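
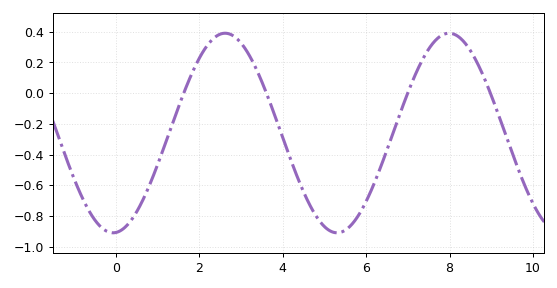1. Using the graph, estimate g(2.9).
0.355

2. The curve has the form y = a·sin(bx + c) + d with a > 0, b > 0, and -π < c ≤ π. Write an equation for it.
y = 0.65sin(1.17x - 1.49) - 0.26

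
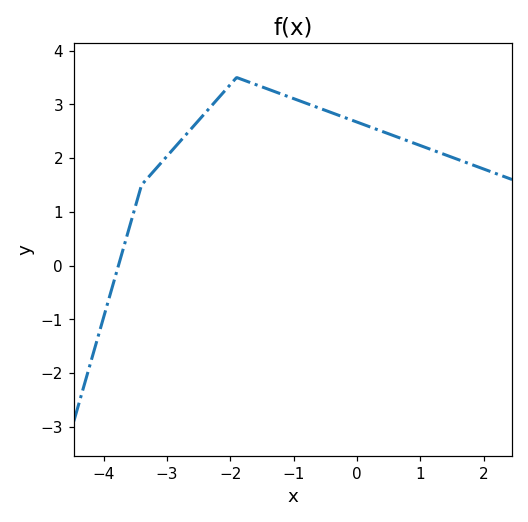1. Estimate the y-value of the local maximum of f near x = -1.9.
3.5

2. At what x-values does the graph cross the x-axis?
-3.76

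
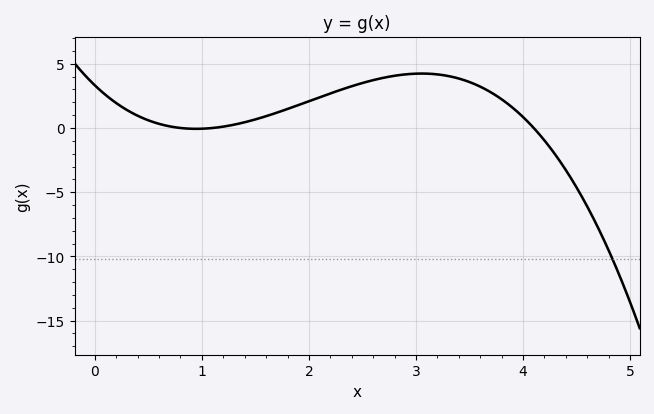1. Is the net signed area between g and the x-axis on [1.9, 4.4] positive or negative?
positive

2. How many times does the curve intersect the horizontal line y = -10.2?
1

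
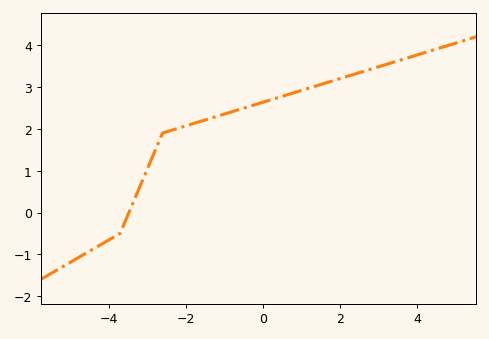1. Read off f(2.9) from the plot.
3.46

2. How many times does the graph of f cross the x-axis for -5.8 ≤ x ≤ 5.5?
1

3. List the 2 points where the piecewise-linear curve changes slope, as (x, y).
(-3.7, -0.5); (-2.6, 1.9)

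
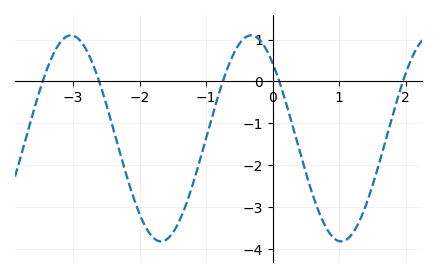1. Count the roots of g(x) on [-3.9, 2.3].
5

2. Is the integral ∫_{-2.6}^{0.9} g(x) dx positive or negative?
negative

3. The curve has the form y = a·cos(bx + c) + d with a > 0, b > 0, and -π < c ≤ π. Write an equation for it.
y = 2.46cos(2.32x + 0.752) - 1.36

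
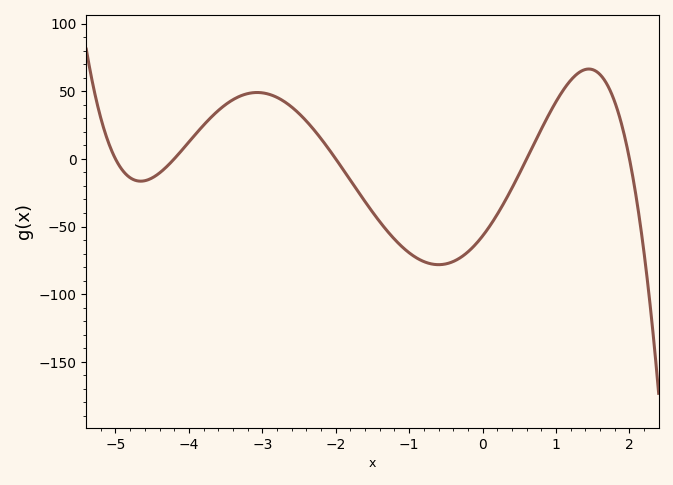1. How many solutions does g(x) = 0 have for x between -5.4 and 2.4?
5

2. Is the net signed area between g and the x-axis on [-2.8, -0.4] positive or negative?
negative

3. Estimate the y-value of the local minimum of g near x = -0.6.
-78.2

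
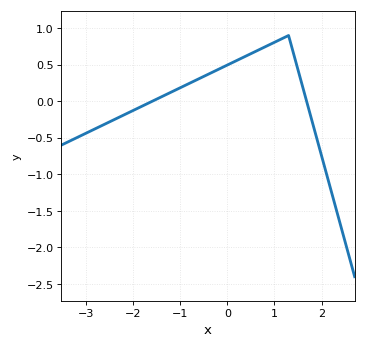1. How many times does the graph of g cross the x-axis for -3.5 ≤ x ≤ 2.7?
2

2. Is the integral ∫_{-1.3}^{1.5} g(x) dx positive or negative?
positive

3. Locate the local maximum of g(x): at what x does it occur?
1.3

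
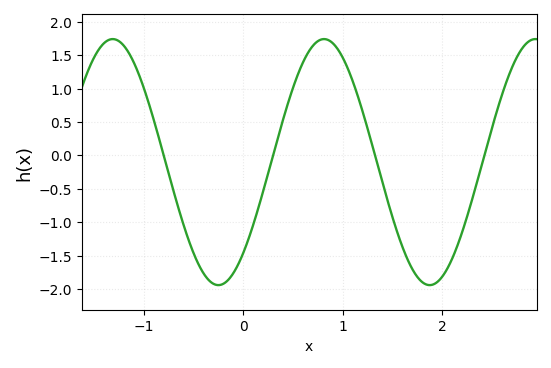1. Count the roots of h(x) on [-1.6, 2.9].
4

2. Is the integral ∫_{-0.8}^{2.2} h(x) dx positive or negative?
negative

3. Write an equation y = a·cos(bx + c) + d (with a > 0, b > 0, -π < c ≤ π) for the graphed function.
y = 1.84cos(2.96x - 2.4) - 0.1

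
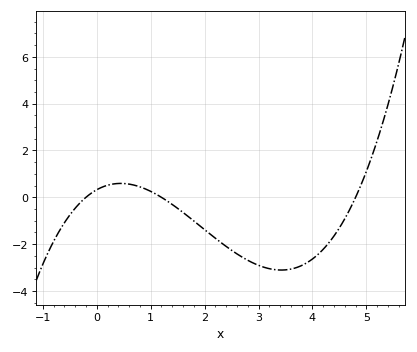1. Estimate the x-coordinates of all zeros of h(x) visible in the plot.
-0.2, 1.2, 4.8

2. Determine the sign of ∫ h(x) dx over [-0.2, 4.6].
negative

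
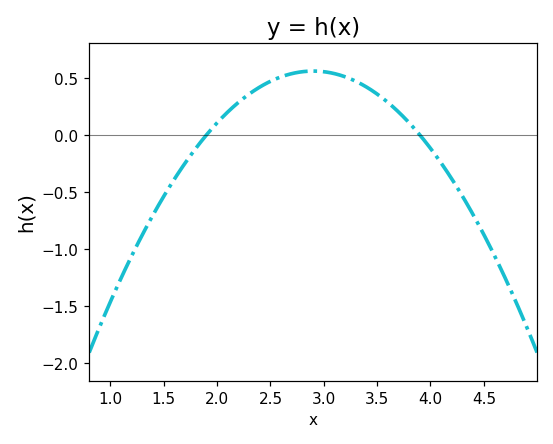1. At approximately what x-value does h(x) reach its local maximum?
2.9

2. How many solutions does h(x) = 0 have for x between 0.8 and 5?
2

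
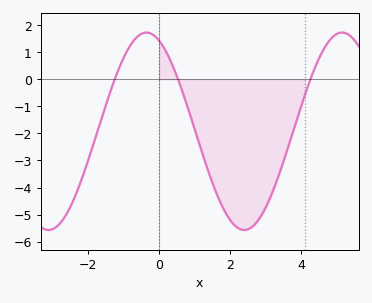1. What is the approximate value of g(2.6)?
-5.5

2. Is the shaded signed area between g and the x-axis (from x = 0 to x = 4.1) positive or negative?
negative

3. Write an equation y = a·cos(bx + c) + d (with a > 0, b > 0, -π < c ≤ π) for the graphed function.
y = 3.65cos(1.1x + 0.41) - 1.92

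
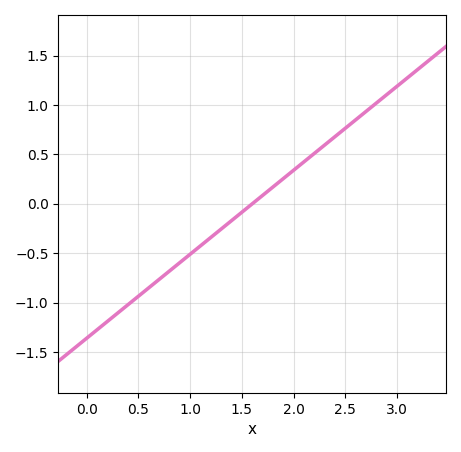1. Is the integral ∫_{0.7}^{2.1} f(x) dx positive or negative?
negative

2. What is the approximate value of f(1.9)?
0.25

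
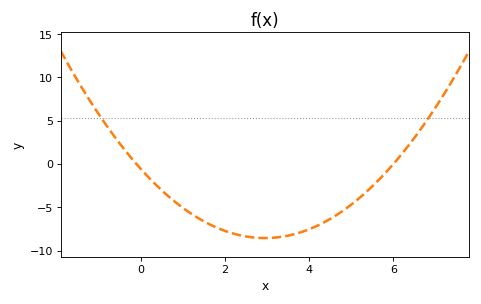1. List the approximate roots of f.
-0.1, 6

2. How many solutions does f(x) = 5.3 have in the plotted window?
2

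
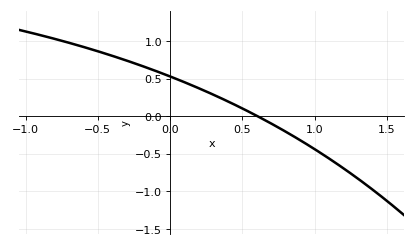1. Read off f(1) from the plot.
-0.45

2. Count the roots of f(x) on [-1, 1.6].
1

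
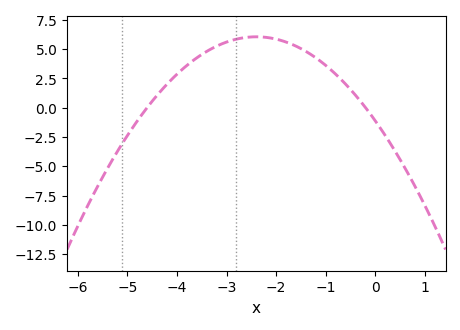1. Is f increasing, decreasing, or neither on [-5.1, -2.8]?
increasing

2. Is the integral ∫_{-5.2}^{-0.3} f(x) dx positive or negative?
positive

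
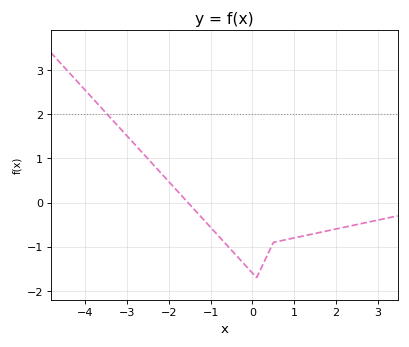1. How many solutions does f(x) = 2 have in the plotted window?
1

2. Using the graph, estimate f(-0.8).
-0.8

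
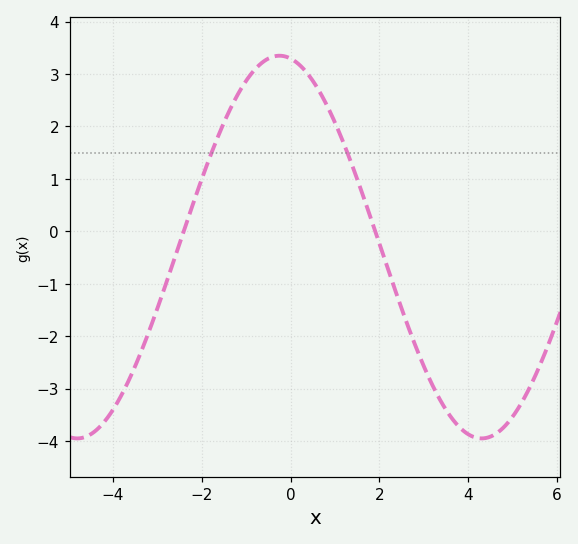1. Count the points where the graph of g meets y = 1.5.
2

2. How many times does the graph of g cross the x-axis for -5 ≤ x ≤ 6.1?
2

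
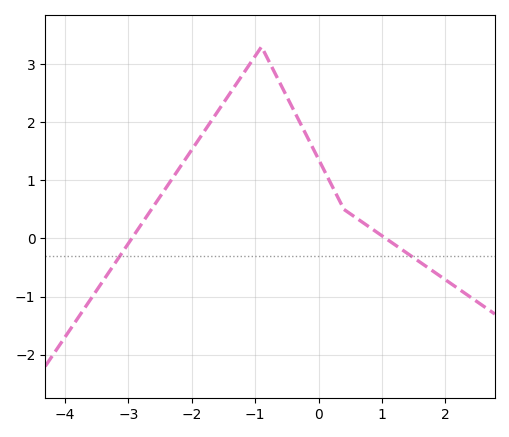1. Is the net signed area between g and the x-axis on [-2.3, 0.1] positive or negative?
positive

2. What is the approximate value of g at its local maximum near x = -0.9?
3.3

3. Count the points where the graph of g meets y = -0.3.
2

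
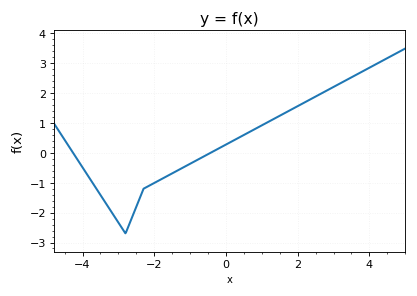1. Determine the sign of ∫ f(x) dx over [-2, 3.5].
positive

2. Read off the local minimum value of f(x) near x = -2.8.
-2.7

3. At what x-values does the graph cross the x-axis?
-4.2, -0.4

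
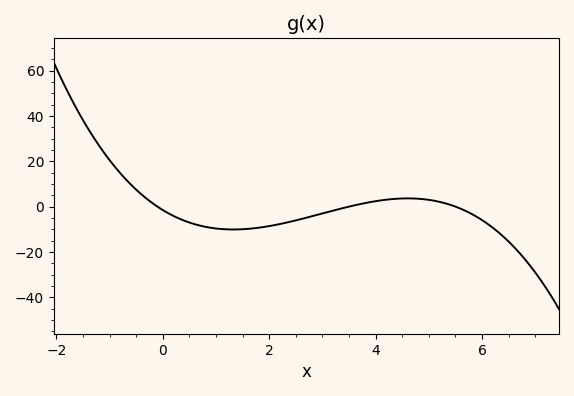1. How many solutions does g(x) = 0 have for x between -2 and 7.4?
3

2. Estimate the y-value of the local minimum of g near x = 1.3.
-10.1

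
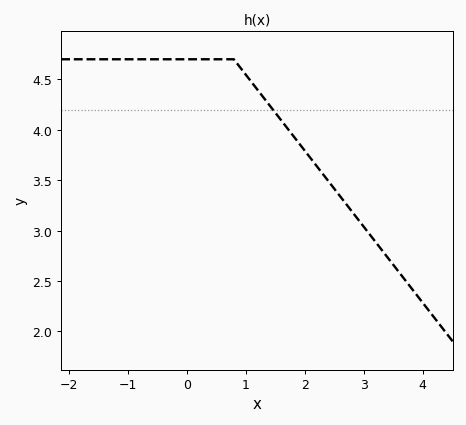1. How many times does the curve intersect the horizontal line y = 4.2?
1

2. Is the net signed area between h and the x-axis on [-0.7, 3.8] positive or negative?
positive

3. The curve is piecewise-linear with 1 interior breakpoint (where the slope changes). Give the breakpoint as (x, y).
(0.8, 4.7)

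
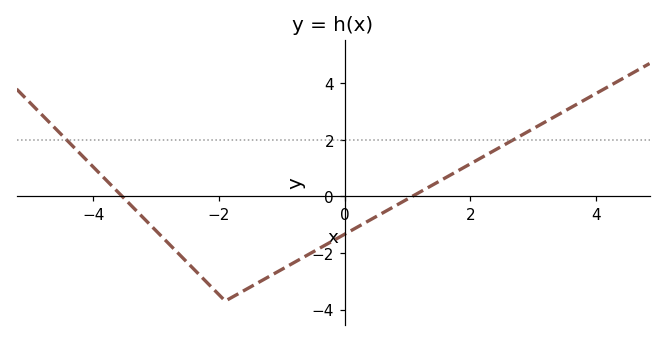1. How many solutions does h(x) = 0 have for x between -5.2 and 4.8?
2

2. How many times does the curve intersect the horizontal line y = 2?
2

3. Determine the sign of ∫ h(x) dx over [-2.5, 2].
negative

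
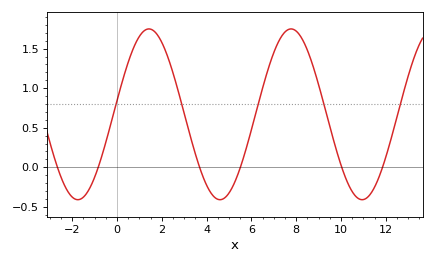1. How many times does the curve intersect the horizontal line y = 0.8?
5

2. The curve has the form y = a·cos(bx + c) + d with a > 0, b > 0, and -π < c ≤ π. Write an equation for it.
y = 1.08cos(0.99x - 1.4) + 0.67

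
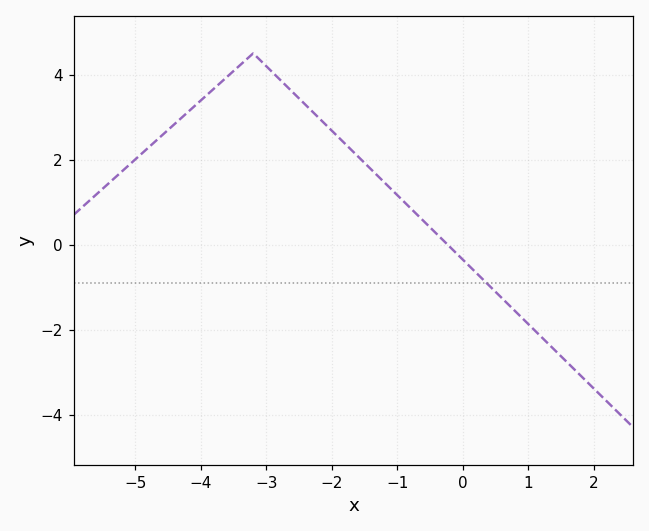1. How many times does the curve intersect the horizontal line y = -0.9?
1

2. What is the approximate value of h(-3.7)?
3.81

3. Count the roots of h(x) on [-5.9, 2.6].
1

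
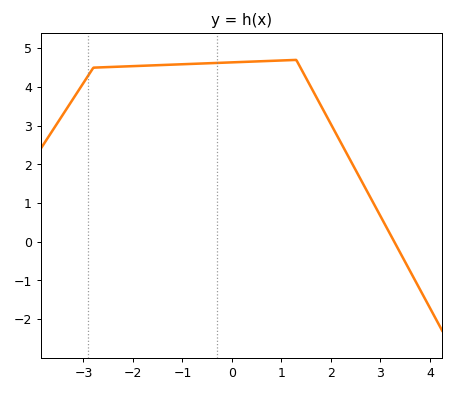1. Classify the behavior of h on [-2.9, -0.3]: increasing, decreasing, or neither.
increasing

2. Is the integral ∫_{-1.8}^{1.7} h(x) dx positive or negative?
positive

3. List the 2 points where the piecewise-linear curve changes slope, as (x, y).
(-2.8, 4.5); (1.3, 4.7)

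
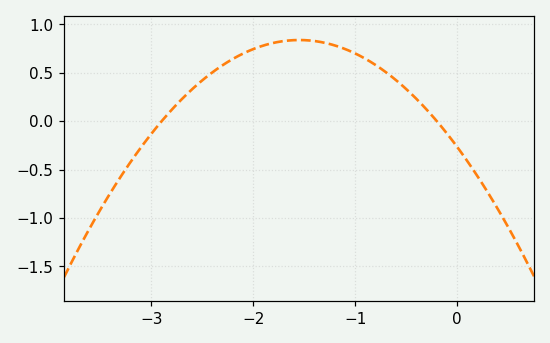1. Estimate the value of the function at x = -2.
0.75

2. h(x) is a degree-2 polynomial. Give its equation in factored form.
y = -0.46(x + 2.9)(x + 0.2)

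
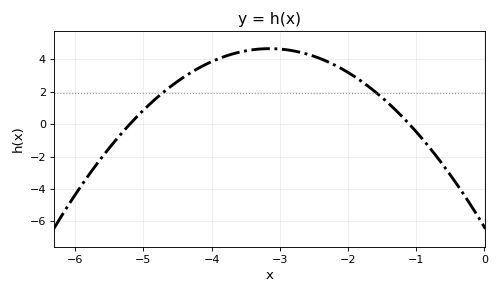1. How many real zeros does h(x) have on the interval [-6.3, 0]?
2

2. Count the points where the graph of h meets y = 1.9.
2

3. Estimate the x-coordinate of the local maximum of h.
-3.15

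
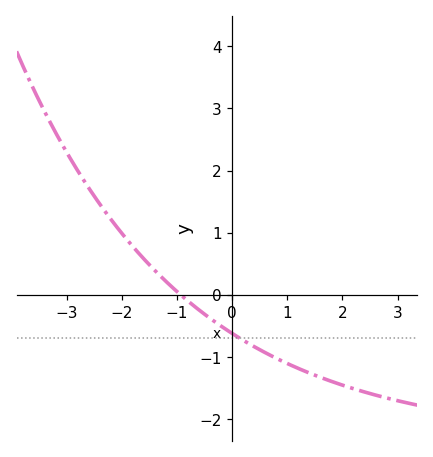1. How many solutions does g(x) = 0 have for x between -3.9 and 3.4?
1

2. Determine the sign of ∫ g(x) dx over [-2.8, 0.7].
positive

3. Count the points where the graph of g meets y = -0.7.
1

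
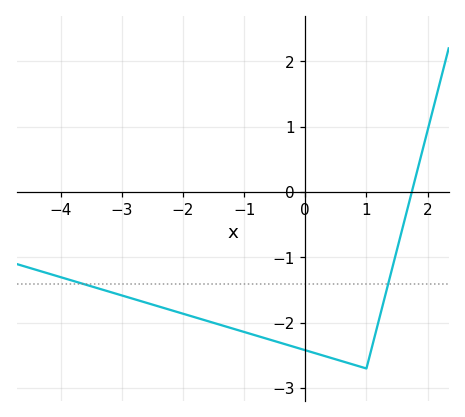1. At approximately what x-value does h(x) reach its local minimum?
0.998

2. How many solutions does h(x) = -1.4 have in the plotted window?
2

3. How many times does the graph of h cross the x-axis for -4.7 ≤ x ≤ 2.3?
1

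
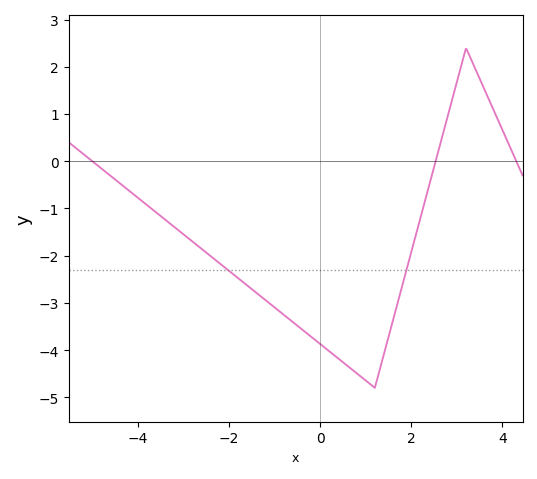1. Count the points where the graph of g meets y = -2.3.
2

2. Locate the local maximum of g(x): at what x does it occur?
3.2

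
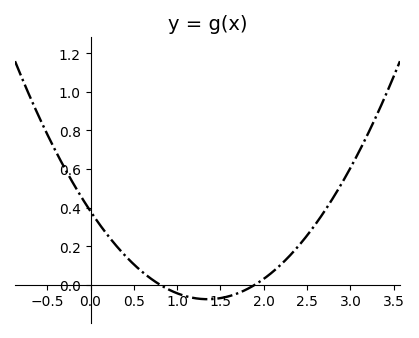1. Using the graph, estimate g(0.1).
0.32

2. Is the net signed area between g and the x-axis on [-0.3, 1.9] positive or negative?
positive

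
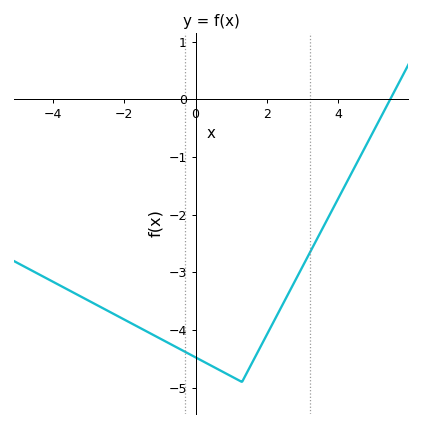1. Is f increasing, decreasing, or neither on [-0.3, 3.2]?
neither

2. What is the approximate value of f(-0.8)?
-4.2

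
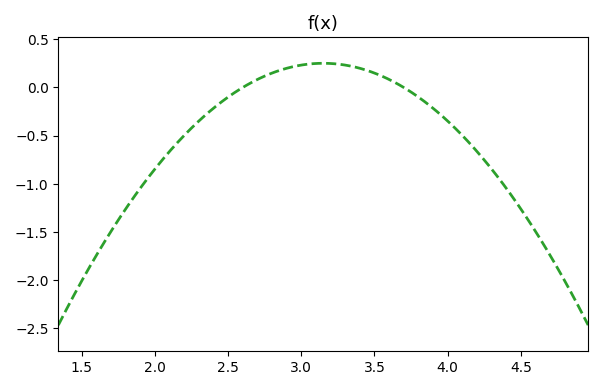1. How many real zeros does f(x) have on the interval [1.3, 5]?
2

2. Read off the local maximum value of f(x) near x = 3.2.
0.251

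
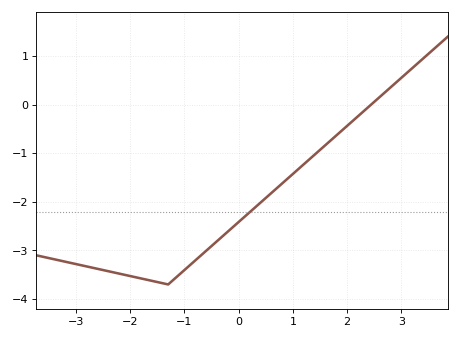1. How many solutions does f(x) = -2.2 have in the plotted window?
1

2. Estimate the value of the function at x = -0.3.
-2.71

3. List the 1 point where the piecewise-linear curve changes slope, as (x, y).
(-1.3, -3.7)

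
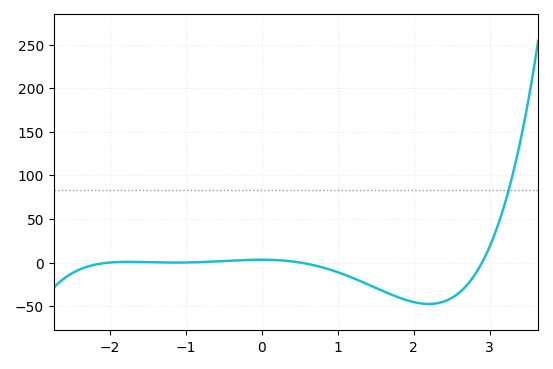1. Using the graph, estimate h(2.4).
-45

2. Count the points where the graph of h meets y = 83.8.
1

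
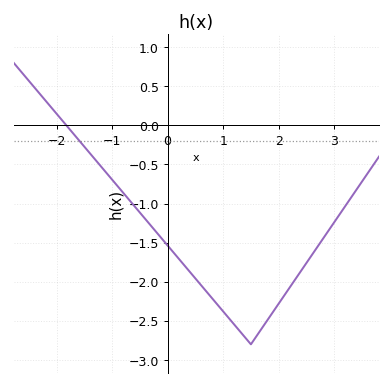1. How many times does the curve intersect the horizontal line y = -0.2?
1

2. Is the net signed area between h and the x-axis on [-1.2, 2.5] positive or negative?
negative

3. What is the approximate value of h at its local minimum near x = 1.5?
-2.8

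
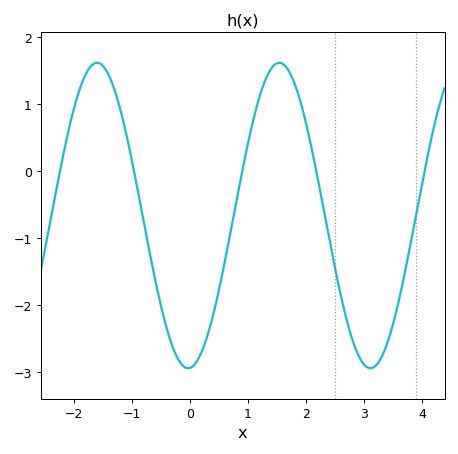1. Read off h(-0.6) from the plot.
-1.61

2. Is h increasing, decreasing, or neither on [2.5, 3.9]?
neither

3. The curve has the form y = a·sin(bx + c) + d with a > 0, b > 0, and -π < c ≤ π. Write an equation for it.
y = 2.28sin(2x - 1.51) - 0.66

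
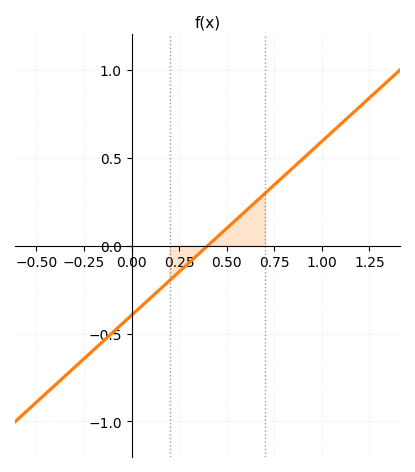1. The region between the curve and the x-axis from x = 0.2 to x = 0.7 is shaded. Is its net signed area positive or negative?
positive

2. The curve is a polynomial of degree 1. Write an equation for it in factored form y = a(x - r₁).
y = 0.99(x - 0.4)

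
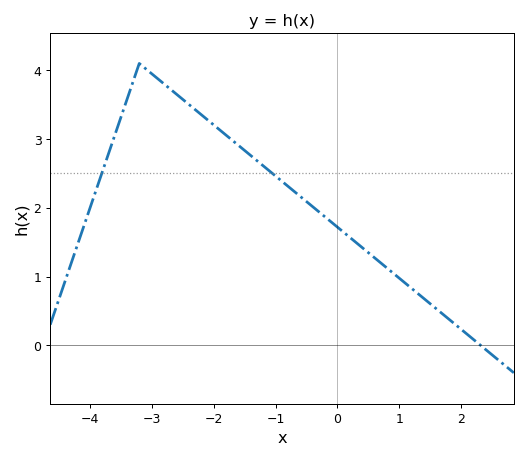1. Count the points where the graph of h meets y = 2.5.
2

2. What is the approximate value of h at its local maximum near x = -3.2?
4.1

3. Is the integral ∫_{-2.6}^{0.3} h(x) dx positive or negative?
positive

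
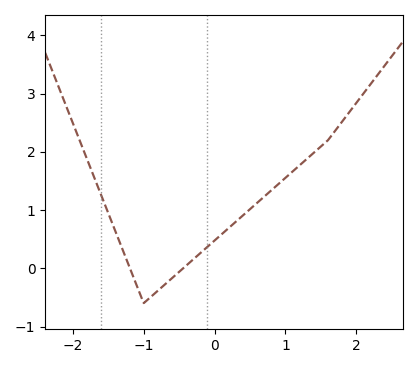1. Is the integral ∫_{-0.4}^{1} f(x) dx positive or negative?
positive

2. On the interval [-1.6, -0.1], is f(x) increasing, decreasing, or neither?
neither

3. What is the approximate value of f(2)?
2.8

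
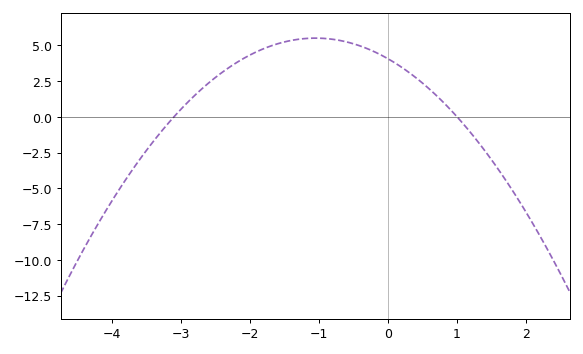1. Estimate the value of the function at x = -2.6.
2.5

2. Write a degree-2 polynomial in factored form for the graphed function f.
y = -1.31(x + 3.1)(x - 1)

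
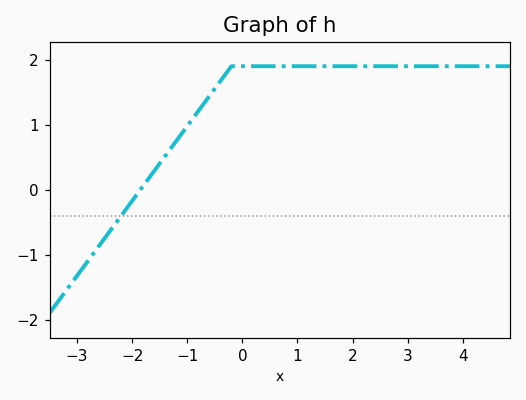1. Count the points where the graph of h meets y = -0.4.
1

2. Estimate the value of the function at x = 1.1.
1.9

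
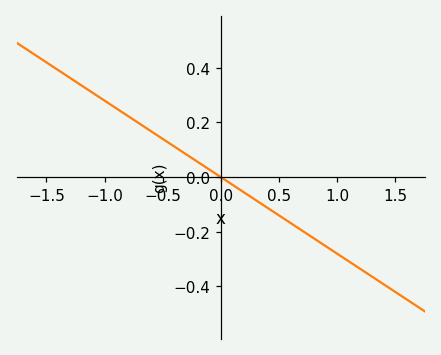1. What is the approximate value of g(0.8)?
-0.22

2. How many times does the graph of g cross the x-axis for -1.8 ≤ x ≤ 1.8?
1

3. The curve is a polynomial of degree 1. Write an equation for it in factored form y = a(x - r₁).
y = -0.28(x - 0)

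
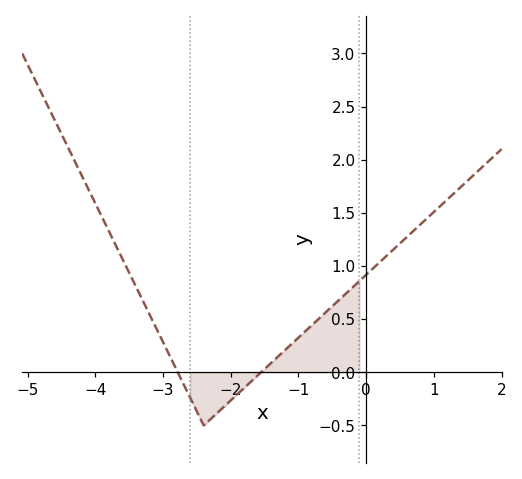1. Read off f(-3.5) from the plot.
0.936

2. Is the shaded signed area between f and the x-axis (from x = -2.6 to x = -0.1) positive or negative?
positive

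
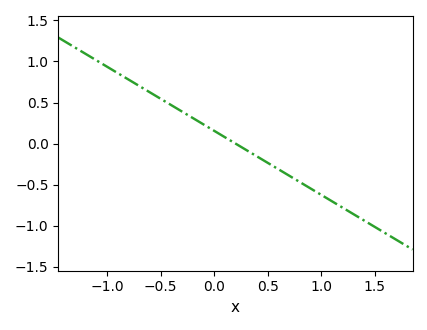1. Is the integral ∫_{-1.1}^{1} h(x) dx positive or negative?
positive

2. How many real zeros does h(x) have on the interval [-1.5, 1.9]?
1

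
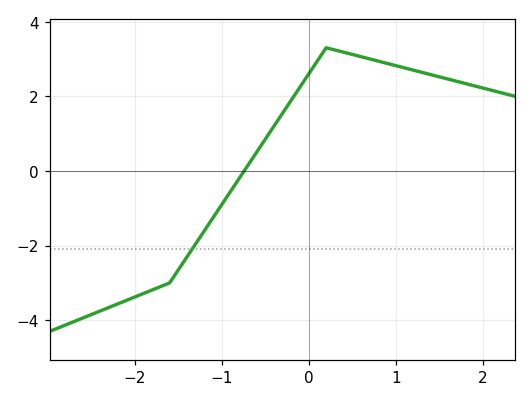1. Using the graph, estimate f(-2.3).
-3.66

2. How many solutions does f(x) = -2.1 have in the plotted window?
1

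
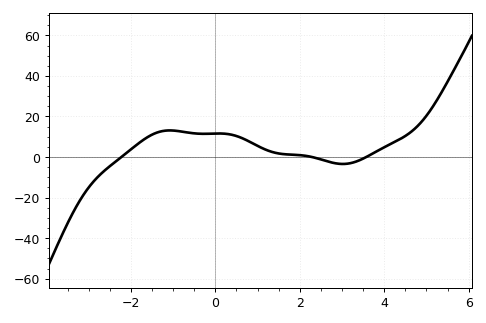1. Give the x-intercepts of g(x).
-2.2, 2.2, 3.6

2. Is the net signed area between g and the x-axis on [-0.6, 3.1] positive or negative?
positive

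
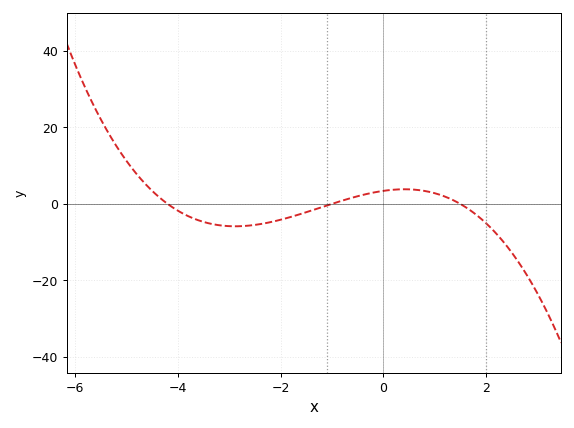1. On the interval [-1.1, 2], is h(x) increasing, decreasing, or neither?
neither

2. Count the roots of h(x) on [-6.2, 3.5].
3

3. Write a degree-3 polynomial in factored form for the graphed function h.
y = -0.54(x + 4.2)(x + 1)(x - 1.5)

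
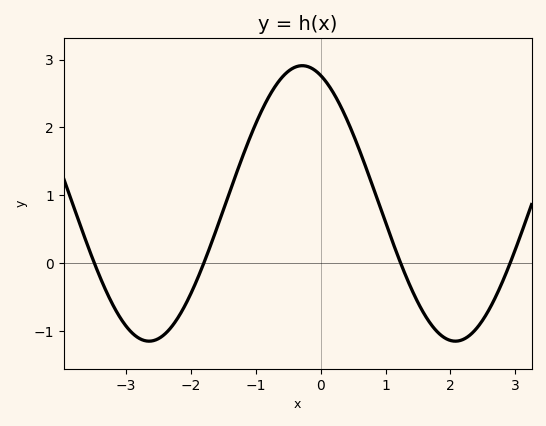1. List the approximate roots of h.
-3.49, -1.8, 1.23, 2.92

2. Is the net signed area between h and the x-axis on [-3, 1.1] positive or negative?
positive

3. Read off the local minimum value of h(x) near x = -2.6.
-1.15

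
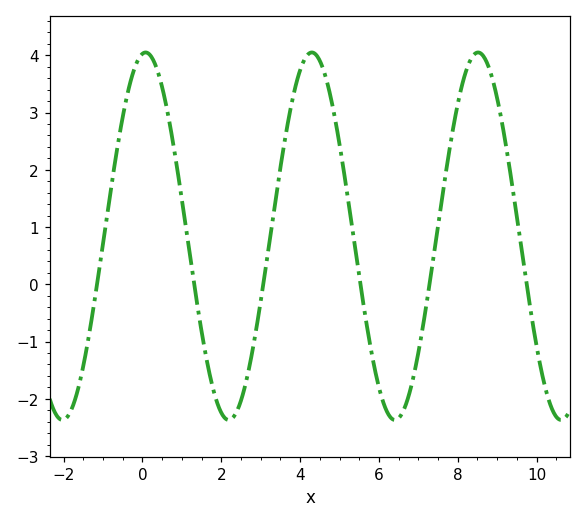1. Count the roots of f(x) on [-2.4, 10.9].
6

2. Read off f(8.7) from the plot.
3.93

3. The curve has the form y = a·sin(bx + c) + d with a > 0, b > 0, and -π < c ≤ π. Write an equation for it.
y = 3.21sin(1.49x + 1.45) + 0.84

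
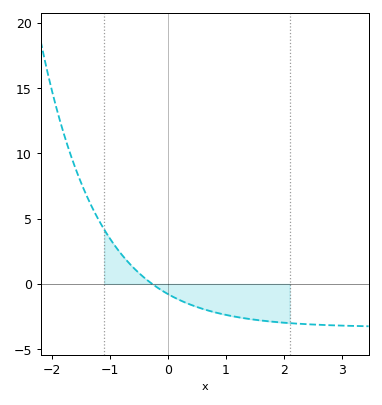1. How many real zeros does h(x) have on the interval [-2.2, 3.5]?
1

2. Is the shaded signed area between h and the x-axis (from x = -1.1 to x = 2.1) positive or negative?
negative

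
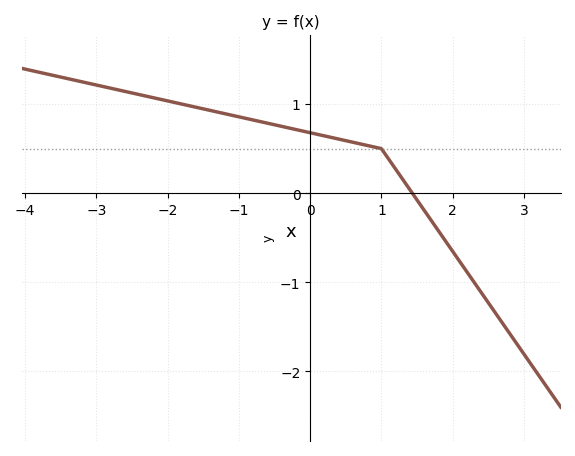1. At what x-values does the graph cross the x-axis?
1.4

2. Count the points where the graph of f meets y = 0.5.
1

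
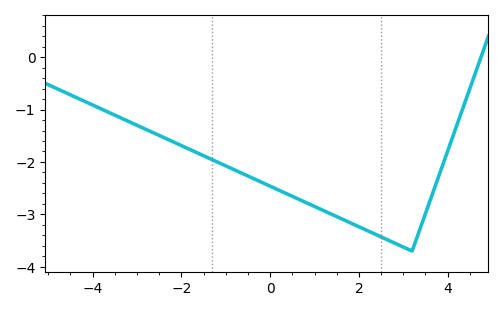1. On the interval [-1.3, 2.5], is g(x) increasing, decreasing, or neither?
decreasing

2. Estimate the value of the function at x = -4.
-0.913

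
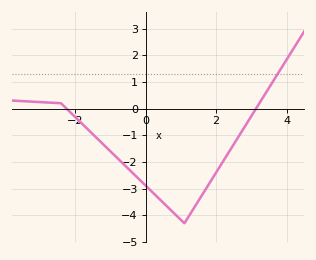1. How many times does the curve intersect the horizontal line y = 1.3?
1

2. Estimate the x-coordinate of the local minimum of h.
1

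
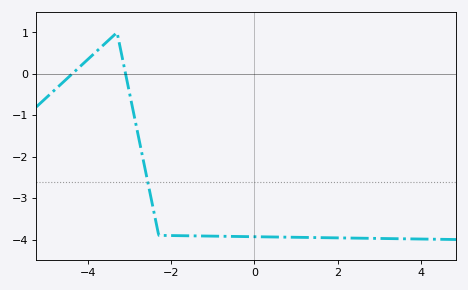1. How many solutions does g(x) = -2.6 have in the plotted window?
1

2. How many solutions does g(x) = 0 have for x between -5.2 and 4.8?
2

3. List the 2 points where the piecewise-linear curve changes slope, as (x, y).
(-3.3, 1); (-2.3, -3.9)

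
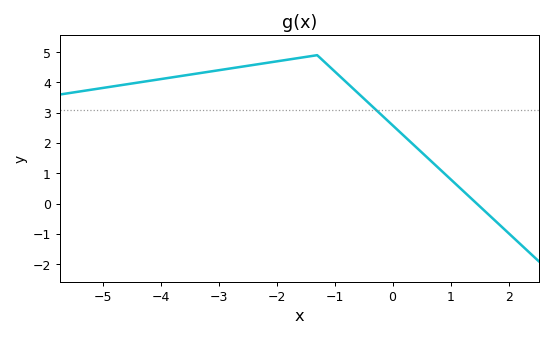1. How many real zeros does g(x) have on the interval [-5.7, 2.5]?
1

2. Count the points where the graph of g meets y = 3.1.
1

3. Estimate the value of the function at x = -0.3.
3.12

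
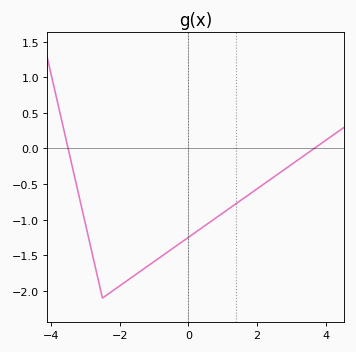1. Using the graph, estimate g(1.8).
-0.65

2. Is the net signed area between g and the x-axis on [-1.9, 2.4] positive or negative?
negative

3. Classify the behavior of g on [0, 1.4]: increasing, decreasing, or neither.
increasing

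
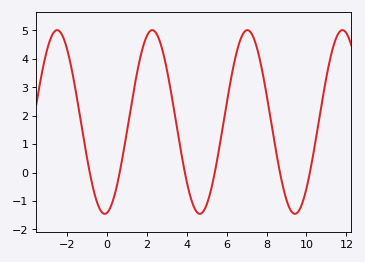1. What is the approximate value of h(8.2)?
1.9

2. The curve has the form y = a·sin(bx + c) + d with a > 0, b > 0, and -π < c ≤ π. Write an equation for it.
y = 3.23sin(1.3x - 1.4) + 1.78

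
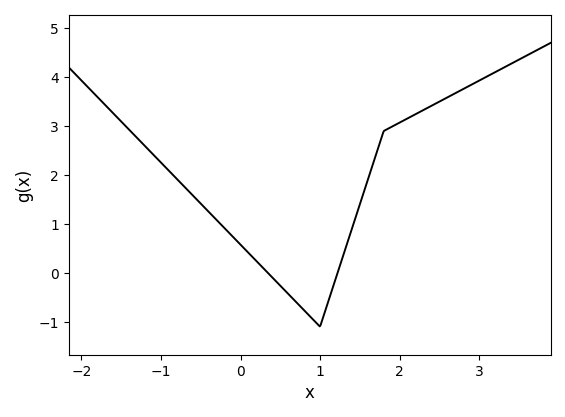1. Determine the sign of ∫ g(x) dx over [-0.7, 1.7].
positive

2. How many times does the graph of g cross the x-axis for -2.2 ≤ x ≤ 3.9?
2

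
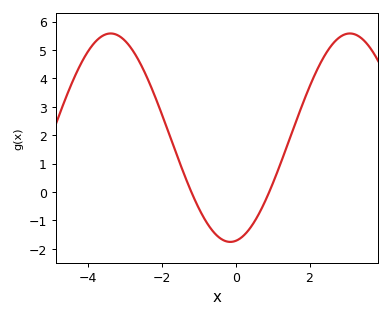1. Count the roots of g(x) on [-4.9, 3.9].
2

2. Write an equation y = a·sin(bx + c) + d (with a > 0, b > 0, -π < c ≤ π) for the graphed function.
y = 3.67sin(0.97x - 1.43) + 1.91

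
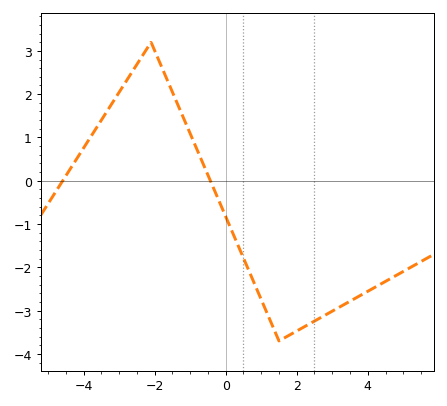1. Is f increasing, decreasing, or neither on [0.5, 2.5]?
neither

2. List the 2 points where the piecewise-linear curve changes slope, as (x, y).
(-2.1, 3.2); (1.5, -3.7)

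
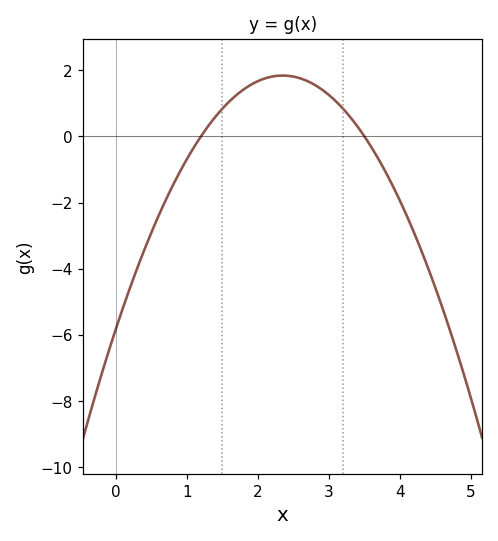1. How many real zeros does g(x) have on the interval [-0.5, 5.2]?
2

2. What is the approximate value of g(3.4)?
0.306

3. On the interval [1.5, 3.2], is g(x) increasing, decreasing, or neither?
neither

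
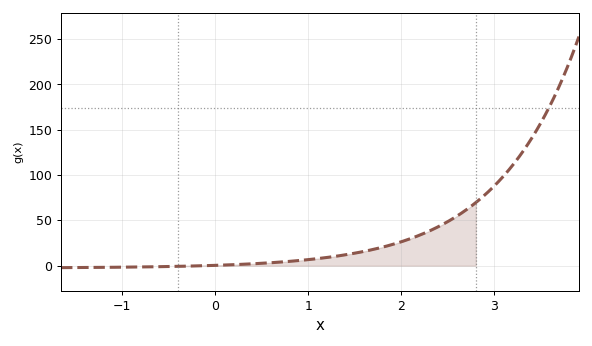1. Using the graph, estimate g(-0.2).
0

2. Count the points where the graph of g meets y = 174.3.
1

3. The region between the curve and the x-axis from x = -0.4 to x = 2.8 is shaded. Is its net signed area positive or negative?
positive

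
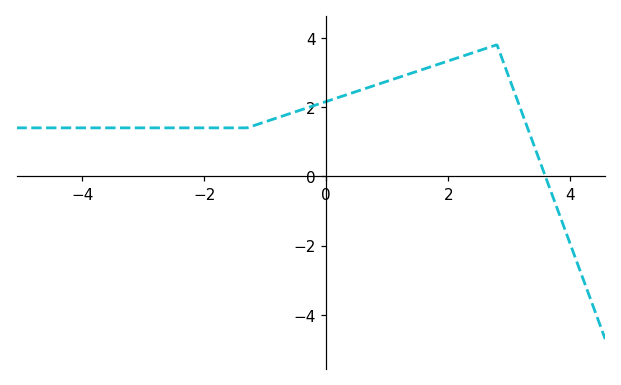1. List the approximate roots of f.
3.6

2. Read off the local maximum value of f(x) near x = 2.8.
3.8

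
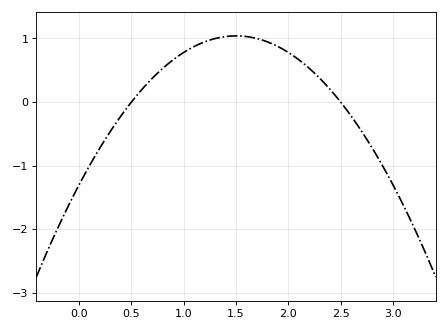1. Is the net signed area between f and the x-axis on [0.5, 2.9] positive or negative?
positive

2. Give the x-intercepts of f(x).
0.5, 2.5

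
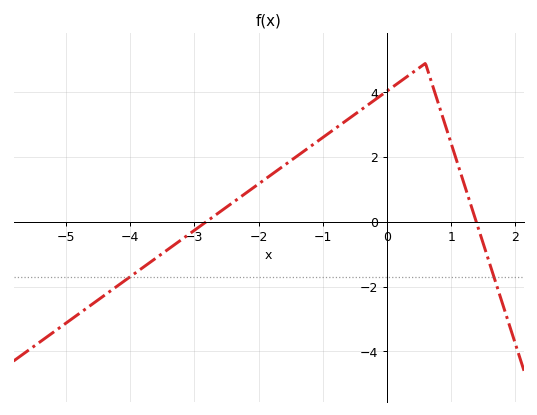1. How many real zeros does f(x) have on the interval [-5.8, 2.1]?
2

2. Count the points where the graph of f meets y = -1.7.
2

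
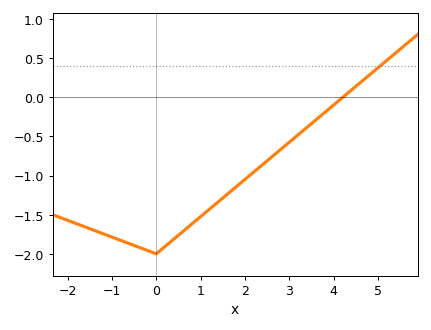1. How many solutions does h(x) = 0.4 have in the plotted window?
1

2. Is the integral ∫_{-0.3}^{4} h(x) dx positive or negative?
negative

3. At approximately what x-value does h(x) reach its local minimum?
0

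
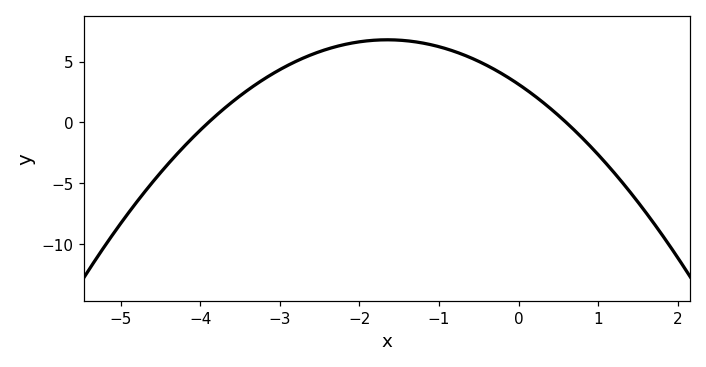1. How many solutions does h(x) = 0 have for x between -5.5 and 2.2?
2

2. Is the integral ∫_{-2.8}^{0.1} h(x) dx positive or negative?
positive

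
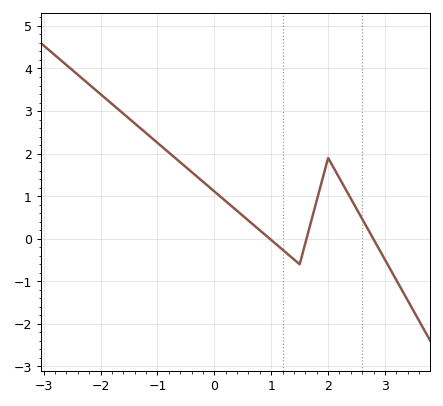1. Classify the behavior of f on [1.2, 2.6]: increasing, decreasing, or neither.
neither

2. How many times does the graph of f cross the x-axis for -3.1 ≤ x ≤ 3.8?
3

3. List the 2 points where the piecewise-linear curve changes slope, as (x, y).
(1.5, -0.6); (2, 1.9)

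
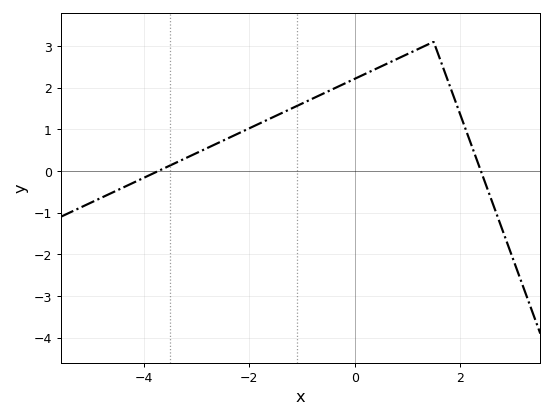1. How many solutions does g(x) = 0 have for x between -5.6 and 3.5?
2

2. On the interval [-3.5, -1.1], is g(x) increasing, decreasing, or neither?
increasing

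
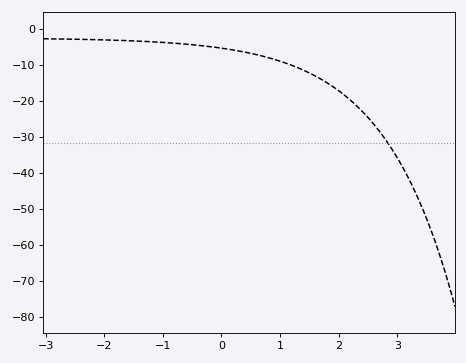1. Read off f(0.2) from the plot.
-6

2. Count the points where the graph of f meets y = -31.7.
1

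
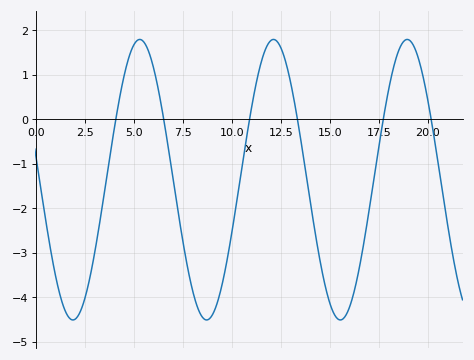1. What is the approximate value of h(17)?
-2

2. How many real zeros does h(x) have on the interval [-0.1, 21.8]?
6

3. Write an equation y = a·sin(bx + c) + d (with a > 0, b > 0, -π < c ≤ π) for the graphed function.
y = 3.15sin(0.92x + 3) - 1.36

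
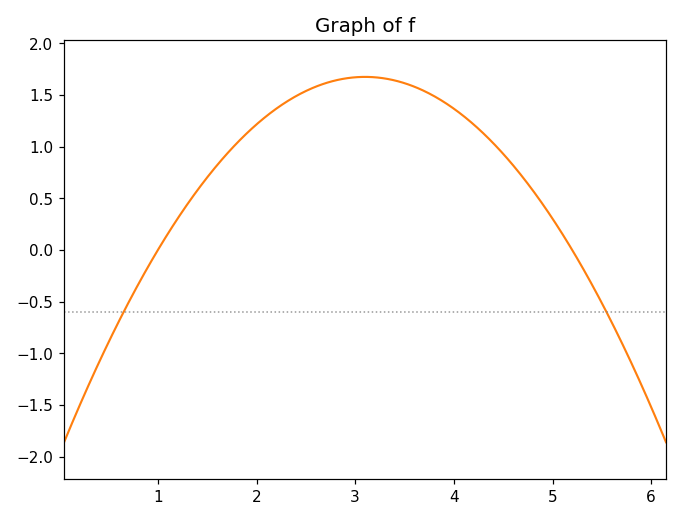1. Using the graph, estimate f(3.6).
1.58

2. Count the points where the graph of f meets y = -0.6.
2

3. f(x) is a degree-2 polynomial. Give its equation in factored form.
y = -0.38(x - 1)(x - 5.2)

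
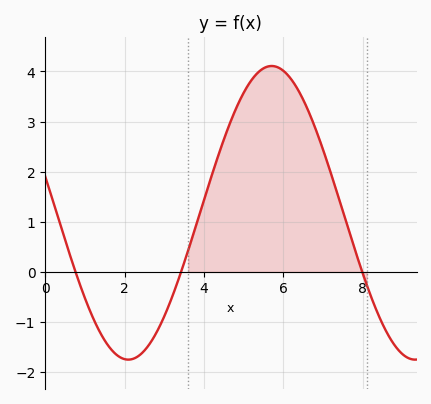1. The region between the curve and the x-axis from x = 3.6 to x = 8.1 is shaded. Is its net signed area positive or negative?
positive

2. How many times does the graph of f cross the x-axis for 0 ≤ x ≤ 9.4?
3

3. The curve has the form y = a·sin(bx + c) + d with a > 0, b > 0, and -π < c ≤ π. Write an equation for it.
y = 2.93sin(0.87x + 2.9) + 1.18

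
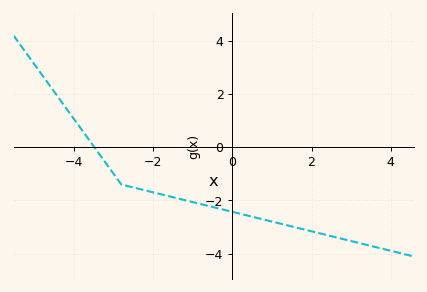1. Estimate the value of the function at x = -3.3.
-0.371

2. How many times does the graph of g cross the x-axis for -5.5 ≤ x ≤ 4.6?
1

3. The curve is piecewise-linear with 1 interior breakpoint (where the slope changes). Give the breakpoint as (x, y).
(-2.8, -1.4)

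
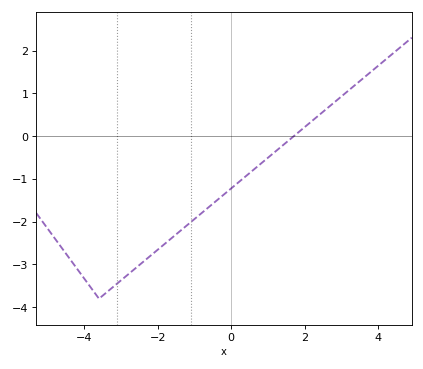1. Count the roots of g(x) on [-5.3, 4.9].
1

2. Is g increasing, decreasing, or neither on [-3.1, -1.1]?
increasing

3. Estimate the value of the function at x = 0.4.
-0.9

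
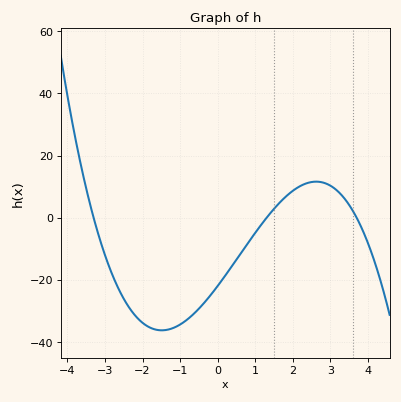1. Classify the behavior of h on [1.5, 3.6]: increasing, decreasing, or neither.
neither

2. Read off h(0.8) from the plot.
-8.2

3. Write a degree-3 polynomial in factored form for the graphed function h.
y = -1.38(x + 3.3)(x - 1.3)(x - 3.7)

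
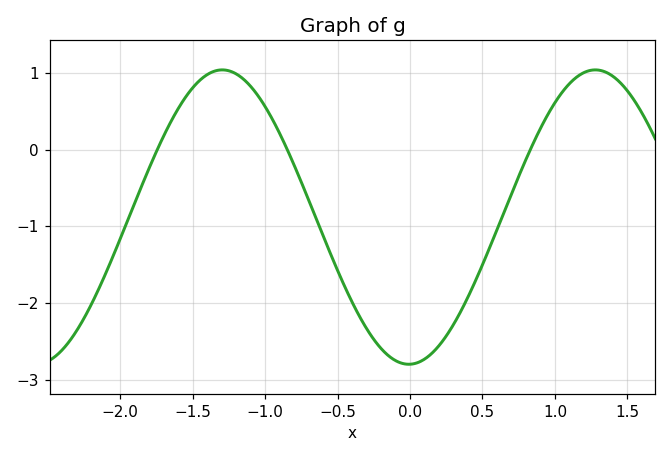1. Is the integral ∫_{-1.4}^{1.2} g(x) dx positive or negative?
negative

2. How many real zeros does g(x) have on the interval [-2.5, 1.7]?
3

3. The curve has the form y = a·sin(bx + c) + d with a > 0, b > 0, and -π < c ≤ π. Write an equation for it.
y = 1.92sin(2.44x - 1.55) - 0.88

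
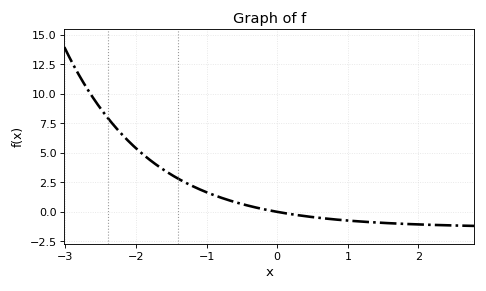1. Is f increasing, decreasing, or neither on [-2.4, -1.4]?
decreasing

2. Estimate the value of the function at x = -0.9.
1.43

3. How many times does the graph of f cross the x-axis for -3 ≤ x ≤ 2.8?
1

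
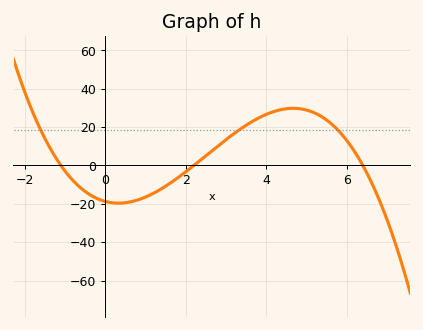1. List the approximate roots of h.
-1.1, 2.2, 6.4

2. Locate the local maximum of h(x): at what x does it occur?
4.67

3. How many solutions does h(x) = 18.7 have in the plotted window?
3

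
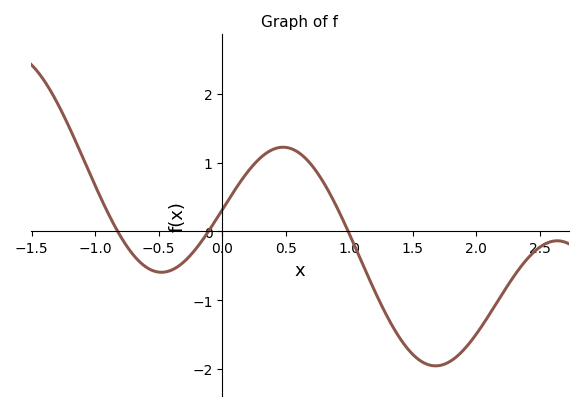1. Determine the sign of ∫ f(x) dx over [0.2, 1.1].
positive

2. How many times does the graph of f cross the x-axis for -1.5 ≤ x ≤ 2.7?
3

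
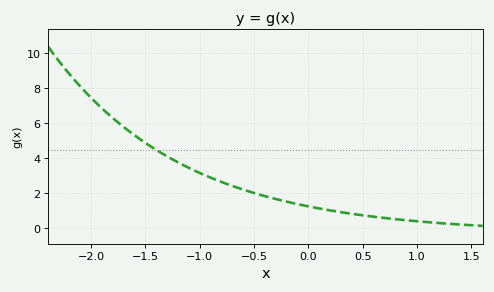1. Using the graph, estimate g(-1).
3.2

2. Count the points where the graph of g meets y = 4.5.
1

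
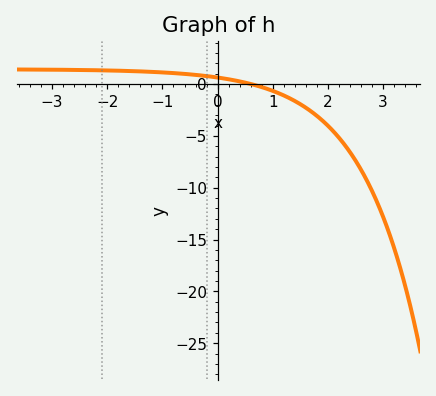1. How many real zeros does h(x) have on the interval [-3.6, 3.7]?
1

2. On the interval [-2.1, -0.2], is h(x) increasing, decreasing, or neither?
decreasing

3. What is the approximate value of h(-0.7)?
1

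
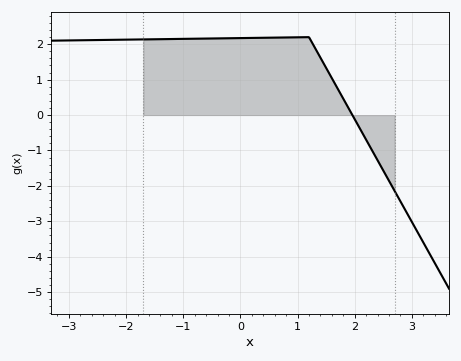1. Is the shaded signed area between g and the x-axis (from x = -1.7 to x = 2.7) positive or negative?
positive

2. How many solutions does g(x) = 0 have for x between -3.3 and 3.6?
1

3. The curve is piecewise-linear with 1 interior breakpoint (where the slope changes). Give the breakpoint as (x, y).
(1.2, 2.2)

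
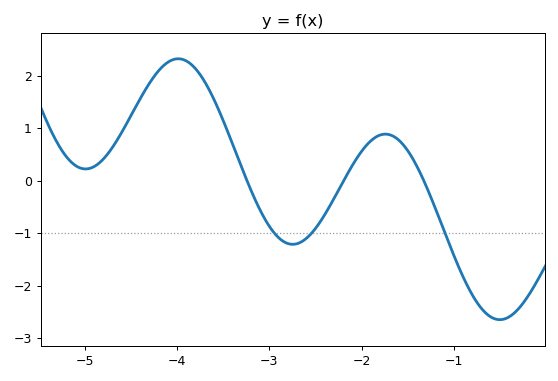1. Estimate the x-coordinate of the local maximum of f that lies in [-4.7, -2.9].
-4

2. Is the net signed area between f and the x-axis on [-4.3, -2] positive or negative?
positive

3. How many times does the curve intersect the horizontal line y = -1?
3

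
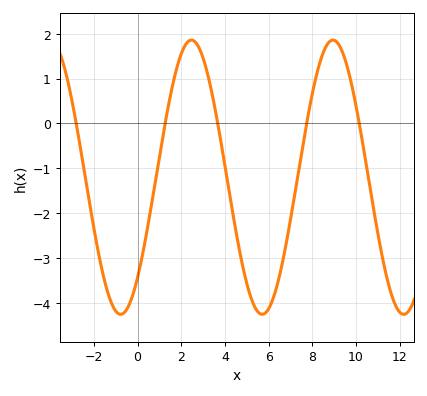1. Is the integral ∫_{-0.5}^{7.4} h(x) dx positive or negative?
negative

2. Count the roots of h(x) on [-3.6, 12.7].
5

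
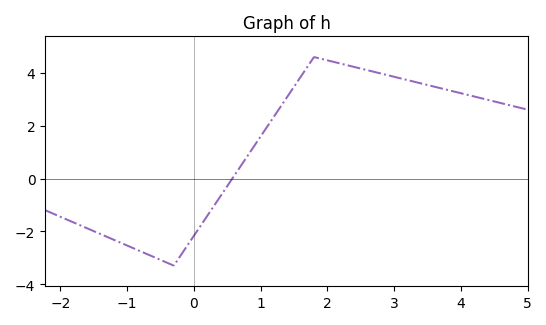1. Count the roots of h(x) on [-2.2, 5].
1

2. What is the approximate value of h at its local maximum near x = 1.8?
4.6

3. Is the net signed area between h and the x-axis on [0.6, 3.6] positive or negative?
positive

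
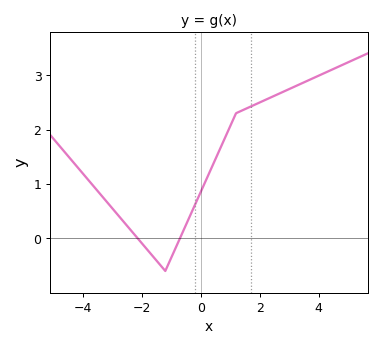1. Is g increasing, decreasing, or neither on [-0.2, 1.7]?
increasing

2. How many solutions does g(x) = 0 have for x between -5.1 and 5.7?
2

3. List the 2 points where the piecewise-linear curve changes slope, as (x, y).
(-1.2, -0.6); (1.2, 2.3)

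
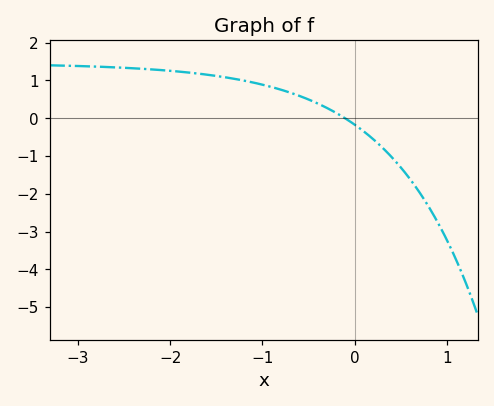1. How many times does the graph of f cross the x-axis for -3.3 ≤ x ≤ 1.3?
1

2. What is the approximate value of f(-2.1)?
1.28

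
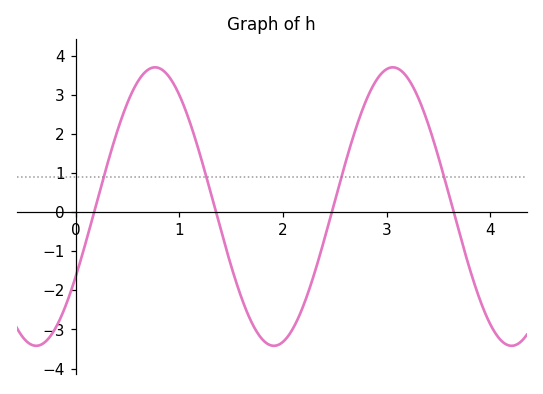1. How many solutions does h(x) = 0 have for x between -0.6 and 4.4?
4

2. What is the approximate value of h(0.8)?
3.7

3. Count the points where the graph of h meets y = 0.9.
4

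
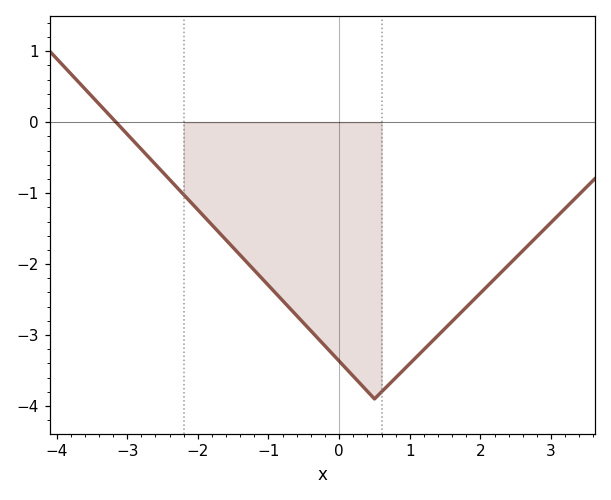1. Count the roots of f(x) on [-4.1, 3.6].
1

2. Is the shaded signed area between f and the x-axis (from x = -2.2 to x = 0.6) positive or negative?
negative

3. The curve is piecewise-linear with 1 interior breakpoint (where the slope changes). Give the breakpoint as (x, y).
(0.5, -3.9)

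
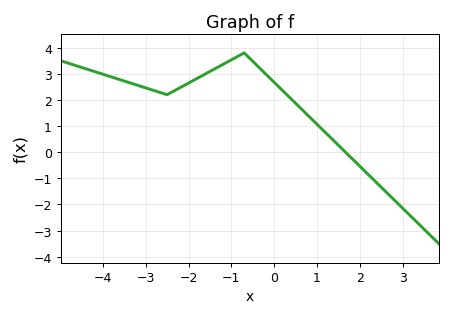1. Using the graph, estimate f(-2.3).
2.4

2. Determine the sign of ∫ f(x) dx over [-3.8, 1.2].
positive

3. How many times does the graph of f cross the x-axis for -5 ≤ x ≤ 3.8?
1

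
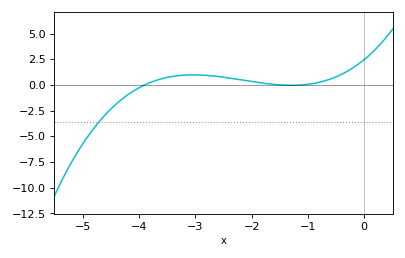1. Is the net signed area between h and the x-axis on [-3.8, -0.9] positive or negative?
positive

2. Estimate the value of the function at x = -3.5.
0.73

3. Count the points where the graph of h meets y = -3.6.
1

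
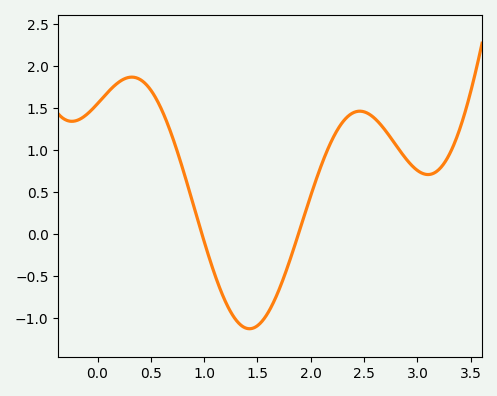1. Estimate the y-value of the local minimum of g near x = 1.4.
-1.12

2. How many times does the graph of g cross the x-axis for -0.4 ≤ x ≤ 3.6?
2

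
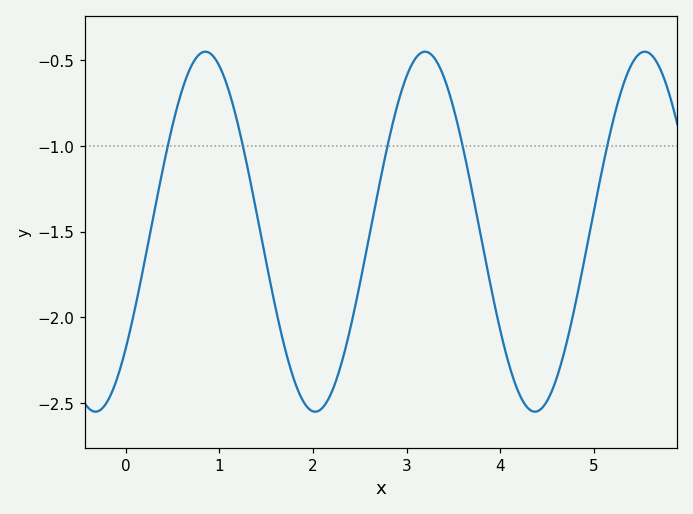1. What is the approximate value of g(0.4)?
-1.13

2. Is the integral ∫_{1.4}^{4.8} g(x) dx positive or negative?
negative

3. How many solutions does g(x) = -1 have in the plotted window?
5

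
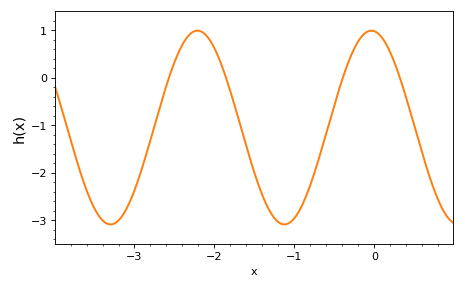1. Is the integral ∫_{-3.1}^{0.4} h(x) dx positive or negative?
negative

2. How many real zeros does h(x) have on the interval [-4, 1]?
4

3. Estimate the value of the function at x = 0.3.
0.1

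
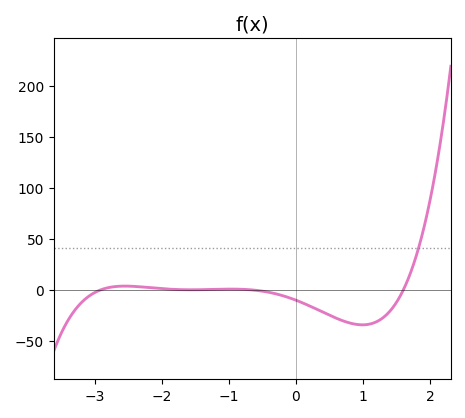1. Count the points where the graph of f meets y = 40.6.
1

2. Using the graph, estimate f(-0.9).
0.536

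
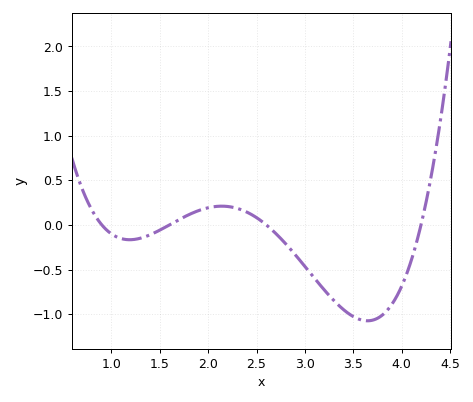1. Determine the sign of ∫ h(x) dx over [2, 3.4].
negative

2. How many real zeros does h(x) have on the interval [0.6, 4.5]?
4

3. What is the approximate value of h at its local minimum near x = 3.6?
-1.05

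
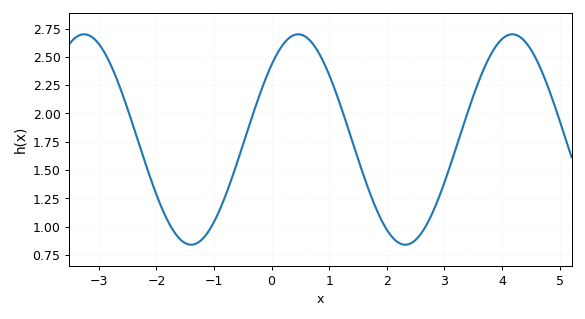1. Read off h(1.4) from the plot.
1.75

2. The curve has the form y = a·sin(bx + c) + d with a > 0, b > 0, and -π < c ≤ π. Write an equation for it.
y = 0.93sin(1.7x + 0.79) + 1.77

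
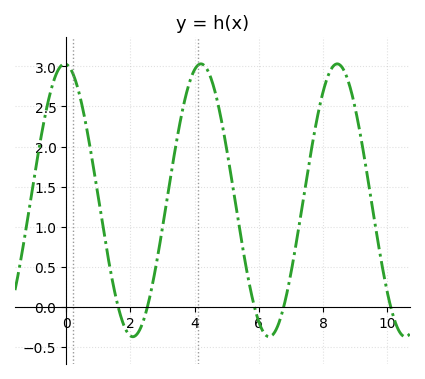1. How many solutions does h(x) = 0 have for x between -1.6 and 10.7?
5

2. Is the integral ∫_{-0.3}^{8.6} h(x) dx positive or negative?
positive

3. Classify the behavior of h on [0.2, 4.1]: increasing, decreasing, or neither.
neither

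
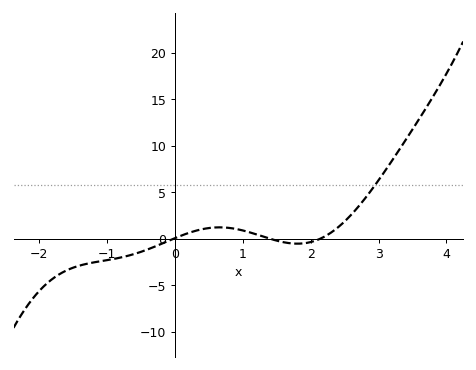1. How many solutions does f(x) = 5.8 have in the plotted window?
1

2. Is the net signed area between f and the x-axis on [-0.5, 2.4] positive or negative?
positive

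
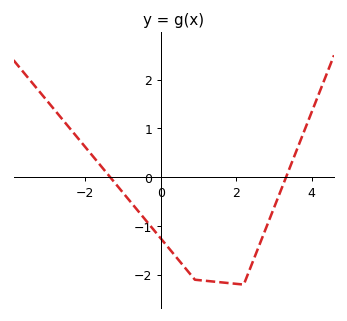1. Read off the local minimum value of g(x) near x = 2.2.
-2.2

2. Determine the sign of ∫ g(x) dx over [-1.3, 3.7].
negative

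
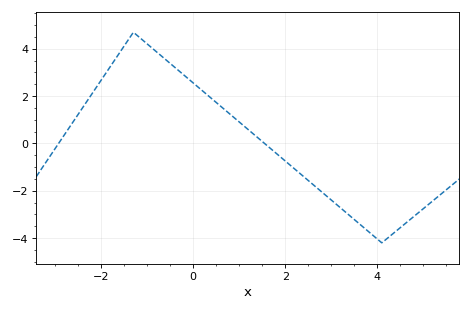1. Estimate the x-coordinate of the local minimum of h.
4.1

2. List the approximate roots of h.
-2.93, 1.55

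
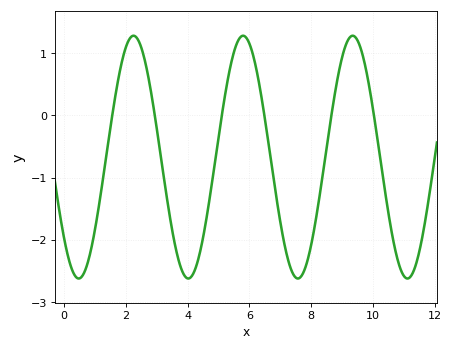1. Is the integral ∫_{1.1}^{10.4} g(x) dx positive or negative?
negative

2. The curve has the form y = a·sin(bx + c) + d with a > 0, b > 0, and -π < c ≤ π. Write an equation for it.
y = 1.95sin(1.8x - 2.4) - 0.67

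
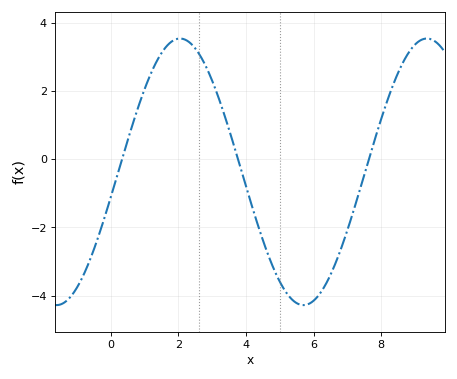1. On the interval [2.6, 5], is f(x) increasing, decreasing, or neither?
decreasing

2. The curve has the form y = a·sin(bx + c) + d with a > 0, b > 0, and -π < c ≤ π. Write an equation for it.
y = 3.91sin(0.86x - 0.19) - 0.37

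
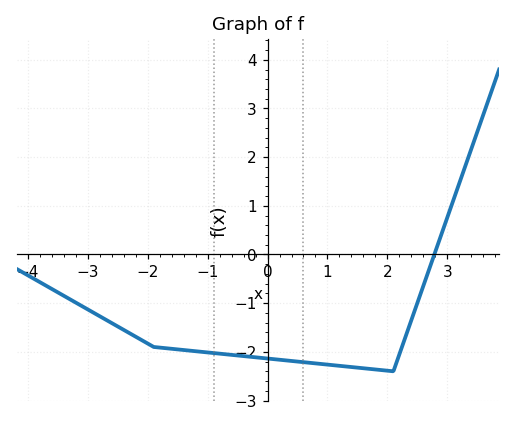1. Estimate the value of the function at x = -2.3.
-1.6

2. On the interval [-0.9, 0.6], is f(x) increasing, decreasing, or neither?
decreasing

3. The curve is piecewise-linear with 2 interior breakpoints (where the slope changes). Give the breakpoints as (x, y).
(-1.9, -1.9); (2.1, -2.4)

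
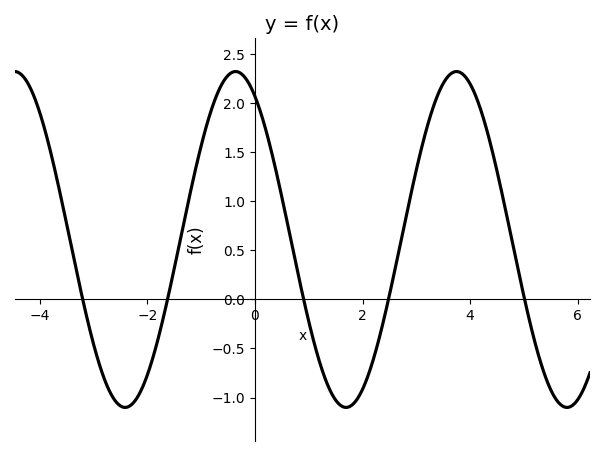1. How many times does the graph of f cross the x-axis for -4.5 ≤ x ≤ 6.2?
5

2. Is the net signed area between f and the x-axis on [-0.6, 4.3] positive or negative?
positive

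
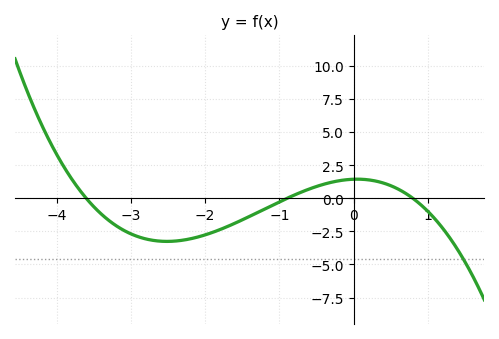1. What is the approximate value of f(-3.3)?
-1.5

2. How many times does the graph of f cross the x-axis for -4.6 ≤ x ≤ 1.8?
3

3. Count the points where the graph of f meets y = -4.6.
1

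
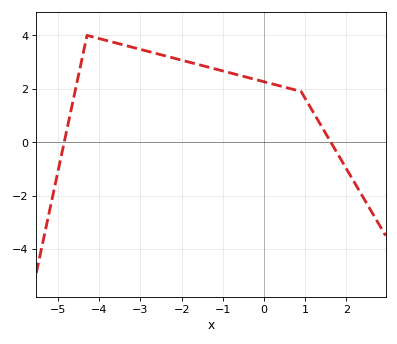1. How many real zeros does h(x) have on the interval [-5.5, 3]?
2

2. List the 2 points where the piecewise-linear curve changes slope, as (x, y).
(-4.3, 4); (0.9, 1.9)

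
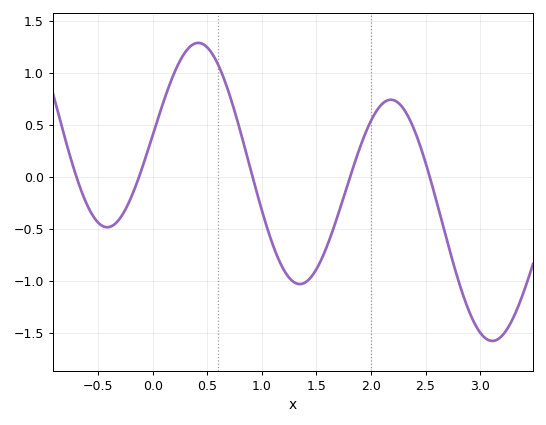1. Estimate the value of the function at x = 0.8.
0.45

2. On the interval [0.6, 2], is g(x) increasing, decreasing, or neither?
neither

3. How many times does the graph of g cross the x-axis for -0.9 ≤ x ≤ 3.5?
5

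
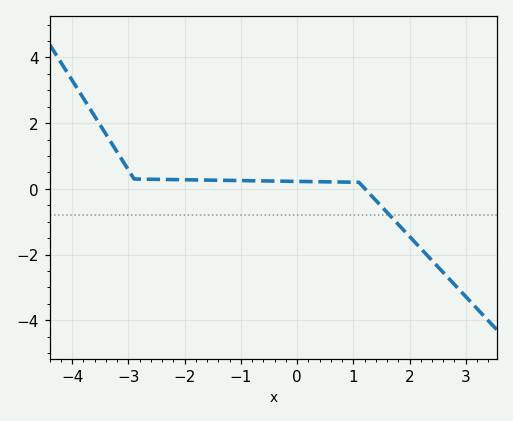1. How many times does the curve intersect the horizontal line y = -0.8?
1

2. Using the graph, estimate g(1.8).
-1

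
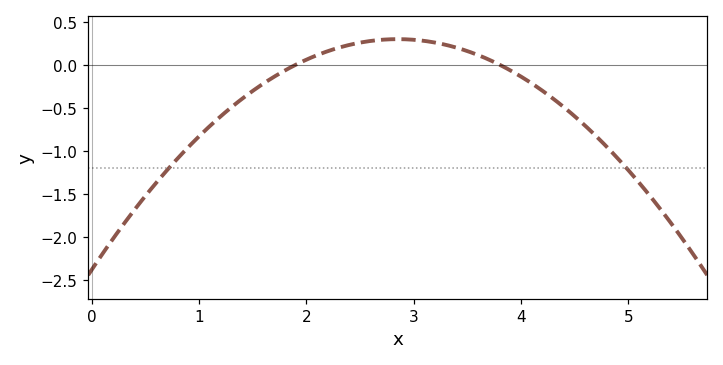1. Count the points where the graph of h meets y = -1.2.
2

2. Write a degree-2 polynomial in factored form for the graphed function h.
y = -0.33(x - 1.9)(x - 3.8)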